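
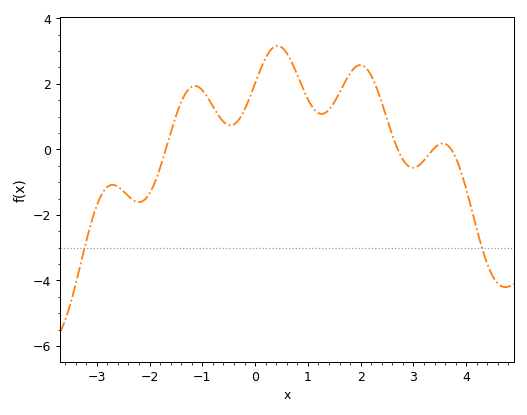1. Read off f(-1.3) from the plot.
1.76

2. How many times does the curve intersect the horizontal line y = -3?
2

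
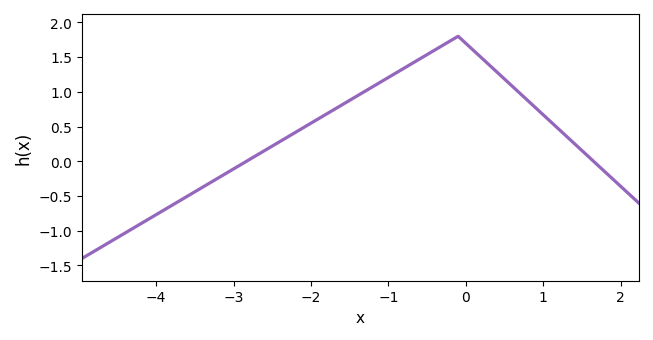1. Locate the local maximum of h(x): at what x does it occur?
-0.1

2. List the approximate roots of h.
-2.8, 1.6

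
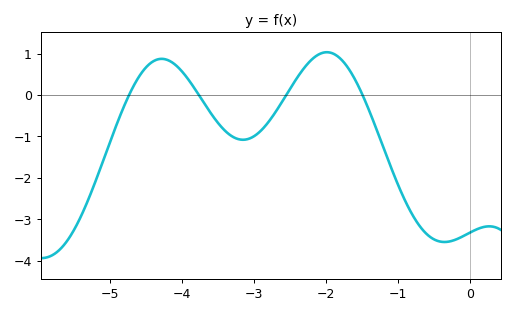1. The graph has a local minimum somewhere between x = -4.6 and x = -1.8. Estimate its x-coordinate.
-3.15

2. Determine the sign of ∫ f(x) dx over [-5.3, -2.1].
negative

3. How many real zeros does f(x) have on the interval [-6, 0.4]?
4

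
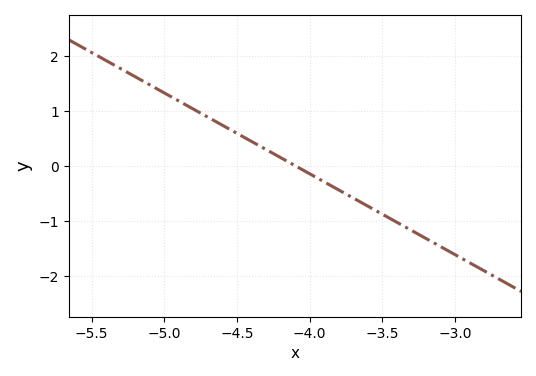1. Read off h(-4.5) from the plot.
0.6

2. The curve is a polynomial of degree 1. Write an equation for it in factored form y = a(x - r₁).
y = -1.47(x + 4.1)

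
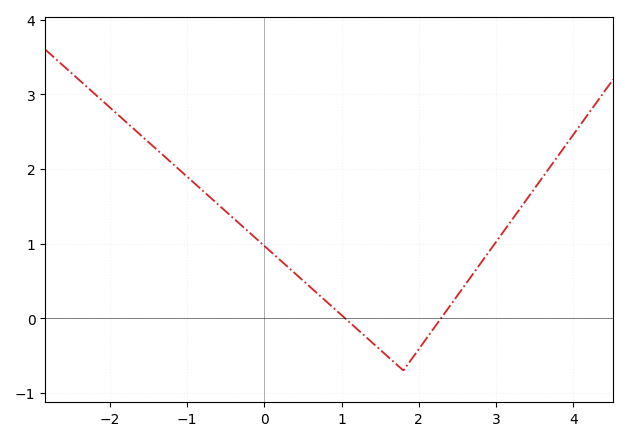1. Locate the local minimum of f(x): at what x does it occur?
1.8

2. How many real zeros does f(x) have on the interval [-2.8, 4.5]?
2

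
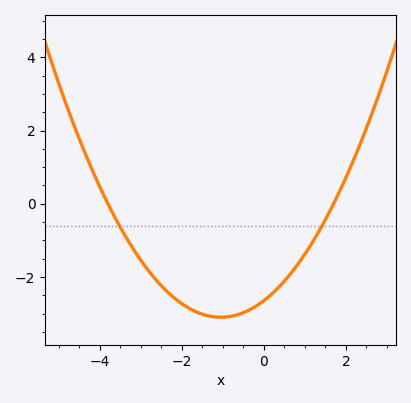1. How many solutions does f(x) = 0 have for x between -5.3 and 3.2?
2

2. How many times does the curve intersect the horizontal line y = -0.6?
2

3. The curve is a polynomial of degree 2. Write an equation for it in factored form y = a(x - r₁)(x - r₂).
y = 0.41(x + 3.8)(x - 1.7)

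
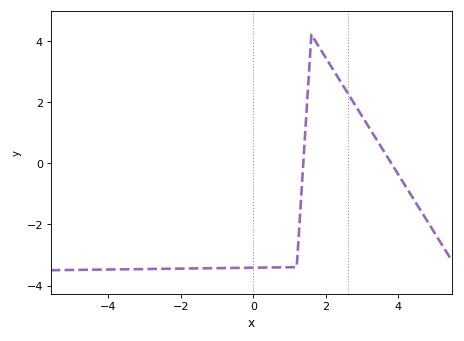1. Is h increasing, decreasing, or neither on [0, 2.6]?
neither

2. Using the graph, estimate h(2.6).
2.29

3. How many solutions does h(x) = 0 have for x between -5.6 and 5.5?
2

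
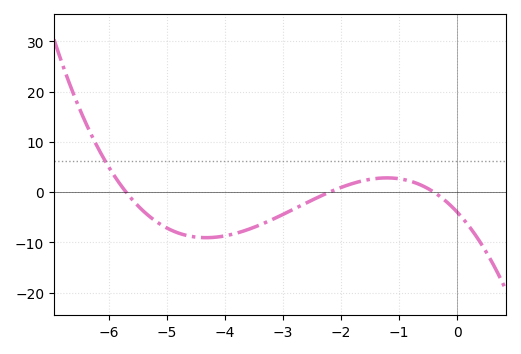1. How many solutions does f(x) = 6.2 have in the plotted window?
1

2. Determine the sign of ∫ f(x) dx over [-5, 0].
negative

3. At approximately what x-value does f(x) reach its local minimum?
-4.4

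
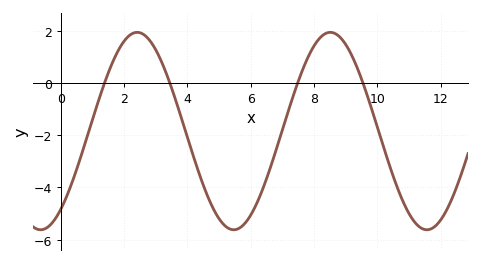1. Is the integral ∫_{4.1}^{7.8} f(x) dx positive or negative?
negative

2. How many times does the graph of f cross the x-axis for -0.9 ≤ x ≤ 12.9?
4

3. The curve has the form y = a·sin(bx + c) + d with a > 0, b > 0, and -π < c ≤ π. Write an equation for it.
y = 3.78sin(1.03x - 0.92) - 1.84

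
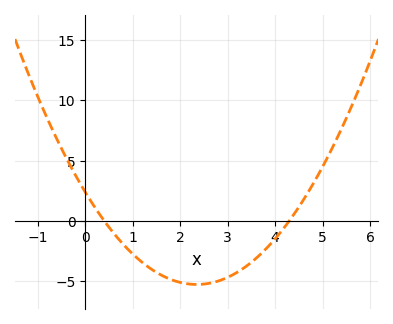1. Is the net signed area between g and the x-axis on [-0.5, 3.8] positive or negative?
negative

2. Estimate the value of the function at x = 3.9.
-2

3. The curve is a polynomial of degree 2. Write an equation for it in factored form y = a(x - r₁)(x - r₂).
y = 1.39(x - 0.4)(x - 4.3)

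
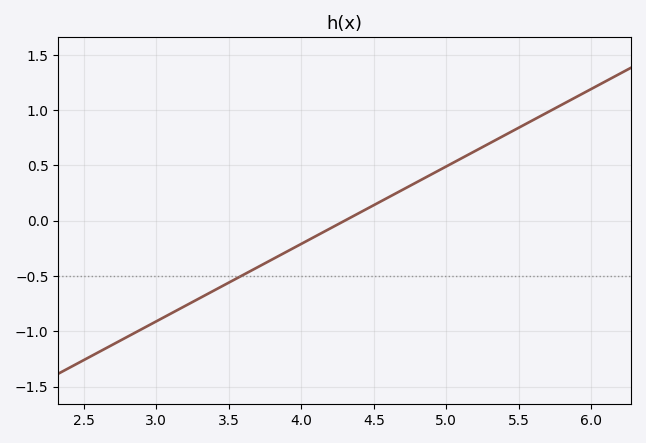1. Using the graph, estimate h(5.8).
1.05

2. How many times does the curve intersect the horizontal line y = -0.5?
1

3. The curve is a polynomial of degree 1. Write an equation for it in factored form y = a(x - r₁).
y = 0.7(x - 4.3)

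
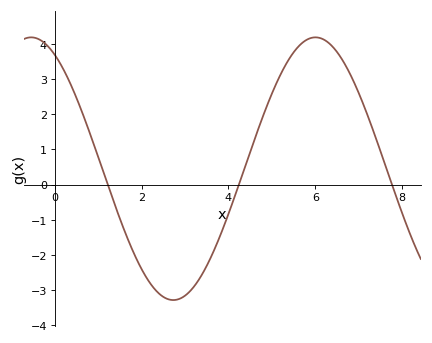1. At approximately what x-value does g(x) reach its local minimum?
2.8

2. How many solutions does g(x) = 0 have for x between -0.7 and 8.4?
3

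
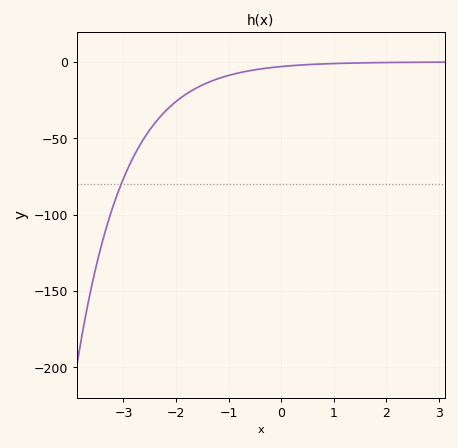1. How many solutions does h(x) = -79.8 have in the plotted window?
1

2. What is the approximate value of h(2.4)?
0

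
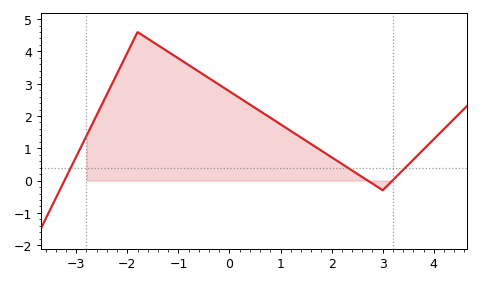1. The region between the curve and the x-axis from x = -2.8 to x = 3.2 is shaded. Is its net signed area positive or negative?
positive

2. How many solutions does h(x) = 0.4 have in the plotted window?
3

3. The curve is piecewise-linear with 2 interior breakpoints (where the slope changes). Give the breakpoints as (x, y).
(-1.8, 4.6); (3, -0.3)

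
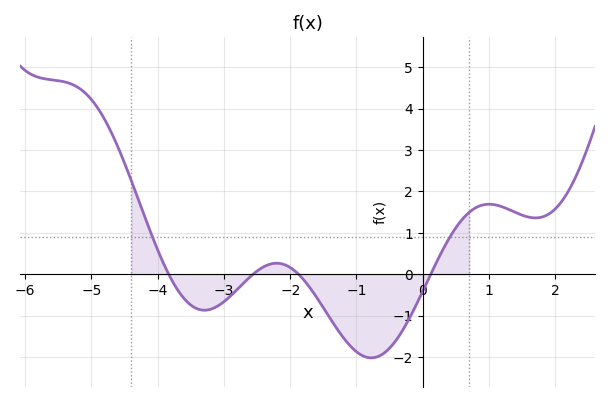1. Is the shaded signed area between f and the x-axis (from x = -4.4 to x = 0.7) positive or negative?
negative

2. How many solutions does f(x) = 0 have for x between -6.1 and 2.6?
4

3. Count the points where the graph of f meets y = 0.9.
2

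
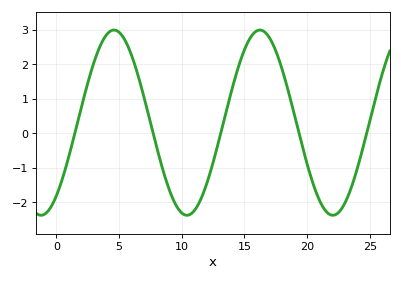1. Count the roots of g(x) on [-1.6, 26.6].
5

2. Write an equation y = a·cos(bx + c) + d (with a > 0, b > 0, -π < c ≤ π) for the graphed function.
y = 2.68cos(0.54x - 2.5) + 0.31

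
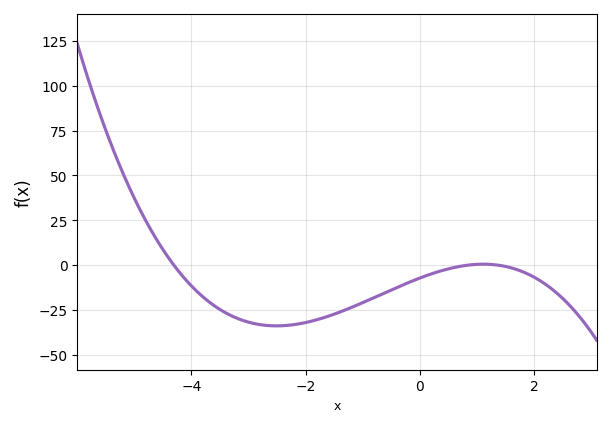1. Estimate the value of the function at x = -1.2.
-23.4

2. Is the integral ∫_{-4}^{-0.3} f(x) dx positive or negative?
negative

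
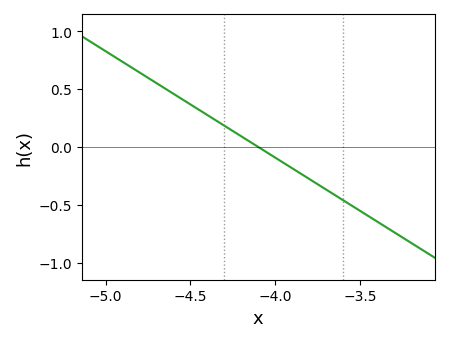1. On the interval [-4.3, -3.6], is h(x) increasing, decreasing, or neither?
decreasing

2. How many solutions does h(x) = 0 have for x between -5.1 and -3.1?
1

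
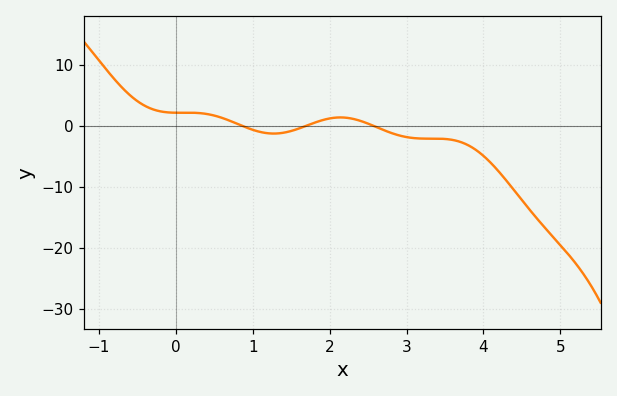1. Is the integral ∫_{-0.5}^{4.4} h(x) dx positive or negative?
negative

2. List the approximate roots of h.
0.86, 1.7, 2.57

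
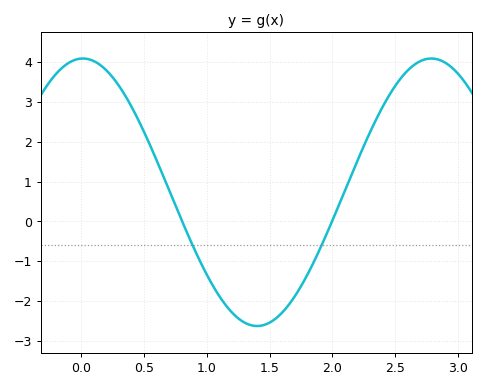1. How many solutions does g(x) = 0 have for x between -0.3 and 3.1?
2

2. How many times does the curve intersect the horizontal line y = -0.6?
2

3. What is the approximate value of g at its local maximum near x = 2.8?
4.09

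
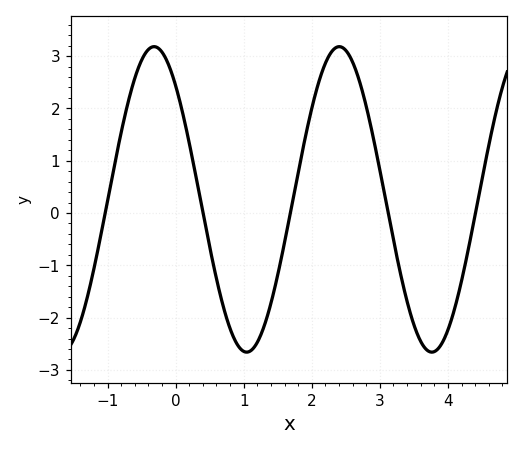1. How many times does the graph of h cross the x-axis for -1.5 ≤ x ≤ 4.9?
5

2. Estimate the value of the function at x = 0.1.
1.9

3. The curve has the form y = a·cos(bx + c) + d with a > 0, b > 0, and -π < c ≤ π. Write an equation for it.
y = 2.92cos(2.3x + 0.73) + 0.26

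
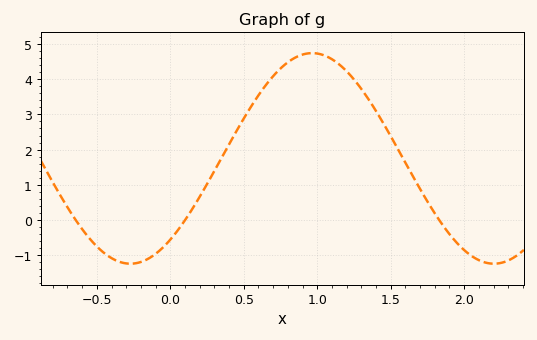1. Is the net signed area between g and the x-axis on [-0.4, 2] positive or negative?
positive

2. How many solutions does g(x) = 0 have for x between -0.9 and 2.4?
3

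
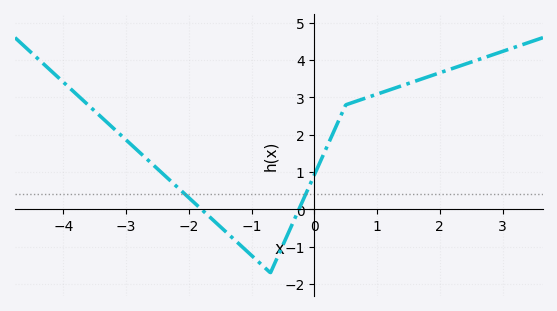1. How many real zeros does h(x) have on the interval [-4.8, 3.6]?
2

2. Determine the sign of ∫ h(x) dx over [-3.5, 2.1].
positive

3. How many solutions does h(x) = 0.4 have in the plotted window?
2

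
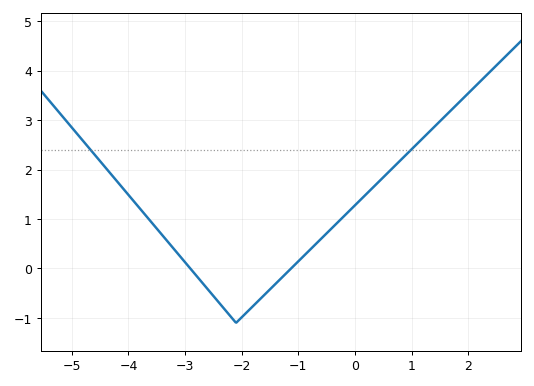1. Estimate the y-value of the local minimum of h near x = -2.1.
-1.1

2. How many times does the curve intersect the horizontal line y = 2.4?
2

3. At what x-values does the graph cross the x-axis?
-2.91, -1.13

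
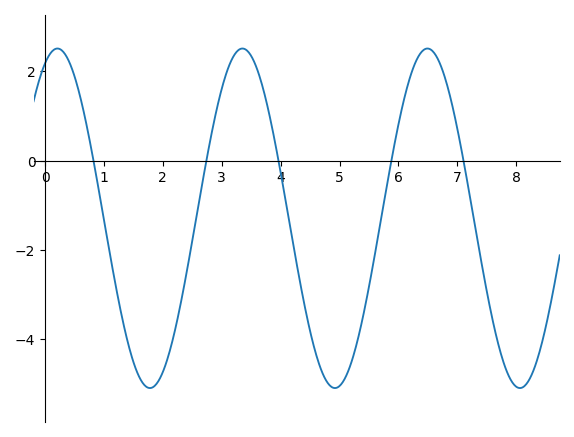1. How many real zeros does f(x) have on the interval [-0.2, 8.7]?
5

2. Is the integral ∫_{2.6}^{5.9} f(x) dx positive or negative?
negative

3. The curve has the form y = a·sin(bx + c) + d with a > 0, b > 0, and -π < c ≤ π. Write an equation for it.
y = 3.8sin(2x + 1.2) - 1.29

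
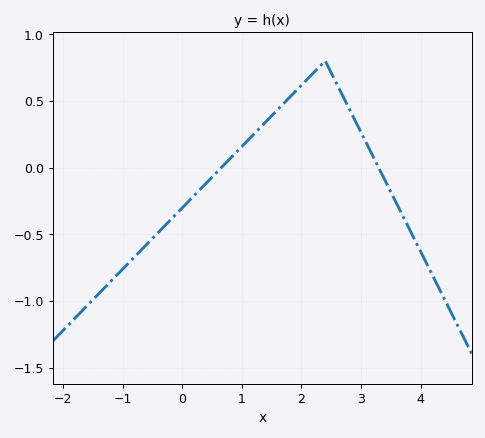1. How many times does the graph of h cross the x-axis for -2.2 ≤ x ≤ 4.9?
2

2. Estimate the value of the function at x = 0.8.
0.05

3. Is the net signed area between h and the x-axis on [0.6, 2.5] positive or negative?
positive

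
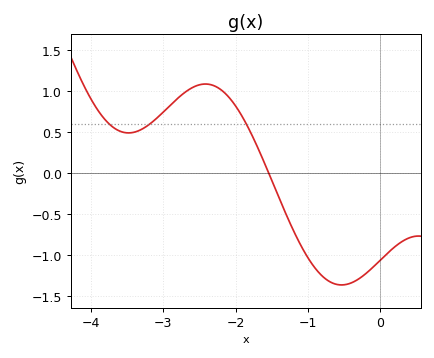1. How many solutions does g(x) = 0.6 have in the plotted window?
3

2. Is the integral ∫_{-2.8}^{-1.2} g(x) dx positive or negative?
positive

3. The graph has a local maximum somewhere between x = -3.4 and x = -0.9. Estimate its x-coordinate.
-2.42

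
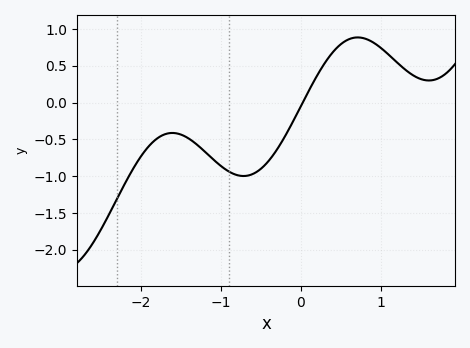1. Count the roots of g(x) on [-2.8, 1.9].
1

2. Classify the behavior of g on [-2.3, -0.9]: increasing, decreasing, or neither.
neither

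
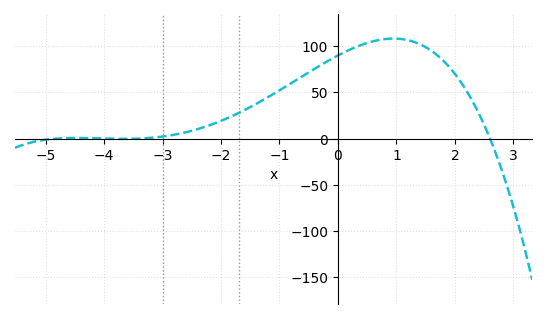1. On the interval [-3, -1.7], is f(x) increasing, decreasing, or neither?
increasing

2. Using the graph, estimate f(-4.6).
0.55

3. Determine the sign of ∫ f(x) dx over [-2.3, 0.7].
positive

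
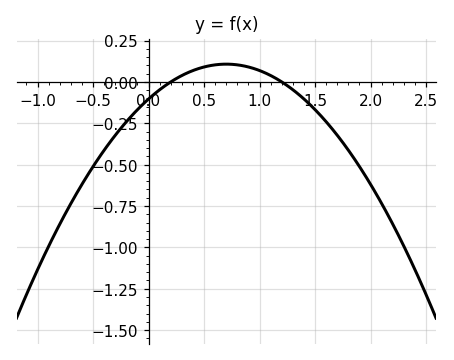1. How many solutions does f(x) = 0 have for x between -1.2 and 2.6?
2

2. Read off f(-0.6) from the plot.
-0.619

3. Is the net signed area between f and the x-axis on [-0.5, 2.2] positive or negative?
negative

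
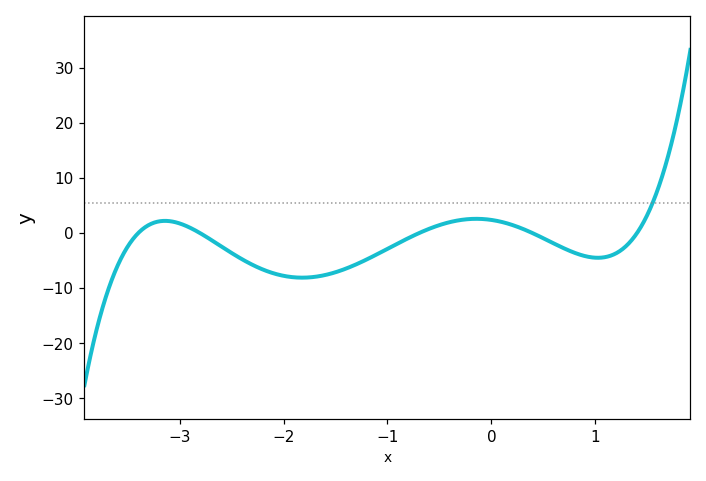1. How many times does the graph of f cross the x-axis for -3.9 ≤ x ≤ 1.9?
5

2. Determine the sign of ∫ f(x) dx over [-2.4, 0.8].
negative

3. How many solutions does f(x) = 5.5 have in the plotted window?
1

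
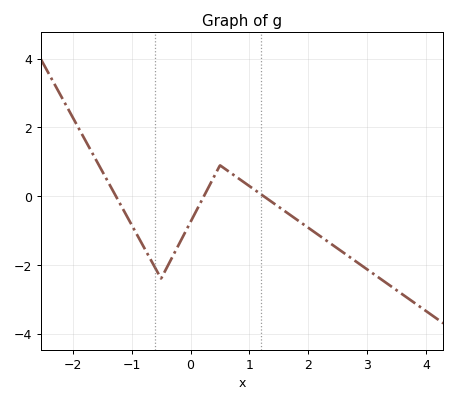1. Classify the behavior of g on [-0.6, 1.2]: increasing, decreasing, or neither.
neither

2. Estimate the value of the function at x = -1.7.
1.35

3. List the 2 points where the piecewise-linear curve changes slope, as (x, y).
(-0.5, -2.4); (0.5, 0.9)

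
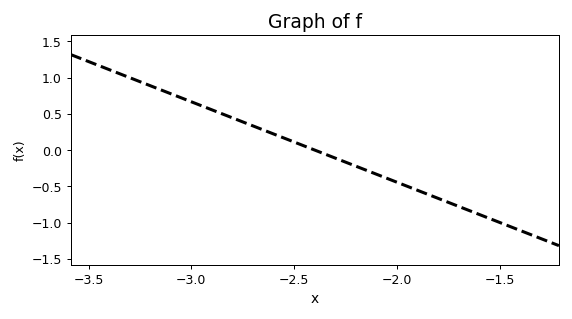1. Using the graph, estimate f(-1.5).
-1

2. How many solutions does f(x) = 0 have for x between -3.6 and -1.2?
1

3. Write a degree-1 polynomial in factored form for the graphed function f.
y = -1.11(x + 2.4)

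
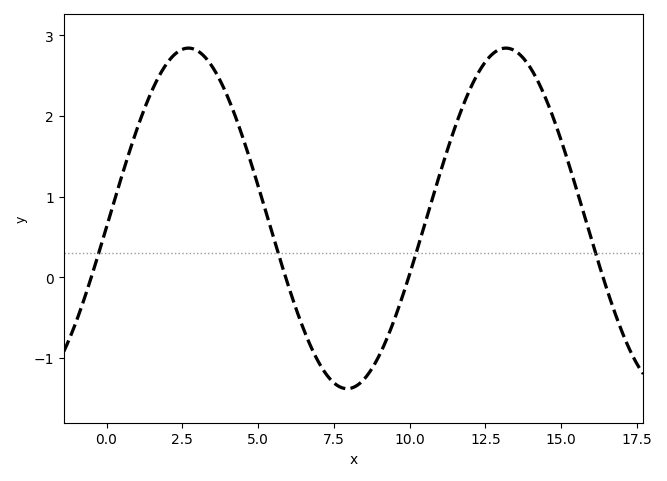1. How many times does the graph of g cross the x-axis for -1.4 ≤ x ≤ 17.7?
4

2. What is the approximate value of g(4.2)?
2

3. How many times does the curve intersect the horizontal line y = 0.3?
4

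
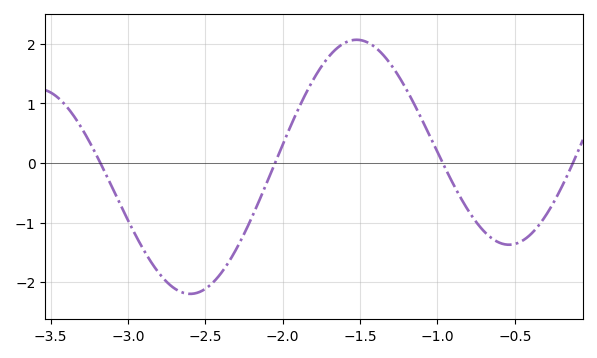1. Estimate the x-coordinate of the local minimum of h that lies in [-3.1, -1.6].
-2.6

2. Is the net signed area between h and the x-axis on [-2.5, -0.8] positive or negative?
positive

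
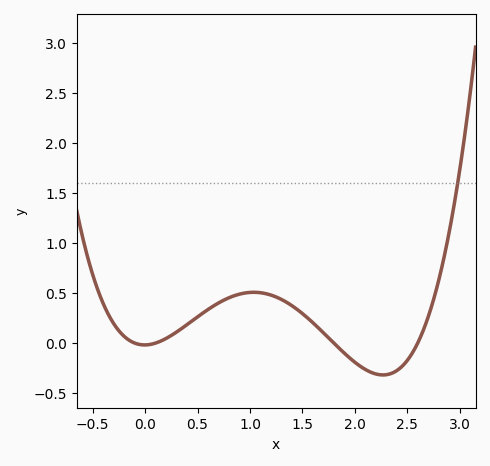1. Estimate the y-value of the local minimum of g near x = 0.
-0.019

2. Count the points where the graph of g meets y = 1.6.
1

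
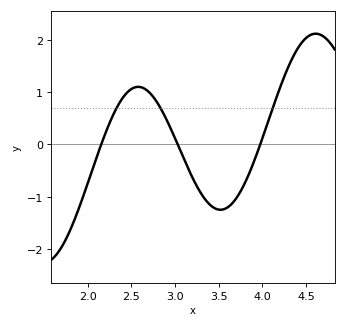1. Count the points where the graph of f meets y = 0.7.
3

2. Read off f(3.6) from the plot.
-1.21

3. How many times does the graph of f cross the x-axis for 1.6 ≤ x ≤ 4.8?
3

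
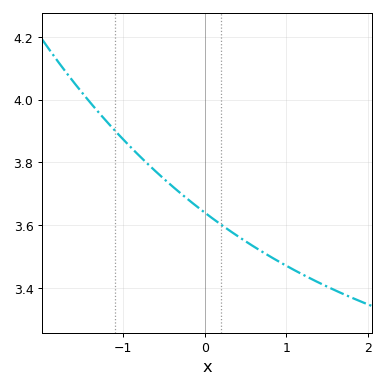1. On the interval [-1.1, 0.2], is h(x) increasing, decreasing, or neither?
decreasing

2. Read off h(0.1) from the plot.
3.62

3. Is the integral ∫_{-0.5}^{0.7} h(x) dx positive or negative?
positive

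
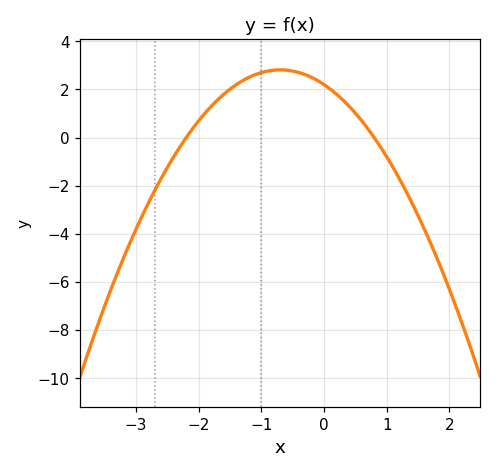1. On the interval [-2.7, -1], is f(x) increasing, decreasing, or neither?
increasing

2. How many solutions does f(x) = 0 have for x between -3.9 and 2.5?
2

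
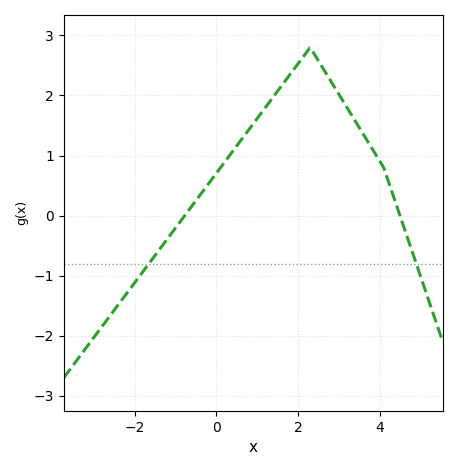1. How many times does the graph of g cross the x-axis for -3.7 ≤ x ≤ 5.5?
2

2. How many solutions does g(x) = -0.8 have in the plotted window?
2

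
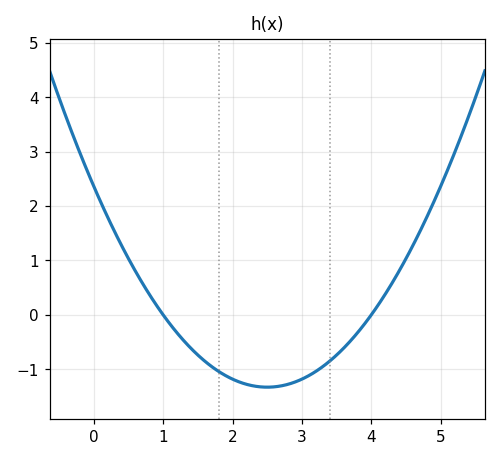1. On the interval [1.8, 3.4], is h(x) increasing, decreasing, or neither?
neither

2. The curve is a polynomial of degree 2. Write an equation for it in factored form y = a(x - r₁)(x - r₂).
y = 0.59(x - 1)(x - 4)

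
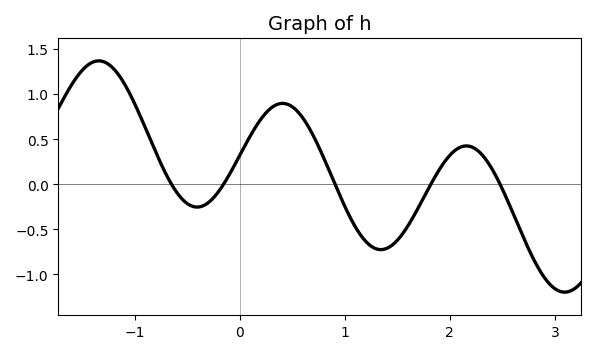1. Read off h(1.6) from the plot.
-0.462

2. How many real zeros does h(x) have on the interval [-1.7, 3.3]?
5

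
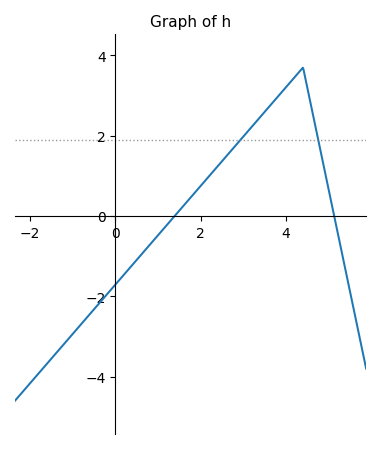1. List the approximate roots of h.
1.39, 5.13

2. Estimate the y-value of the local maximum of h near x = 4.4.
3.7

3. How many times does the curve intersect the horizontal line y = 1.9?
2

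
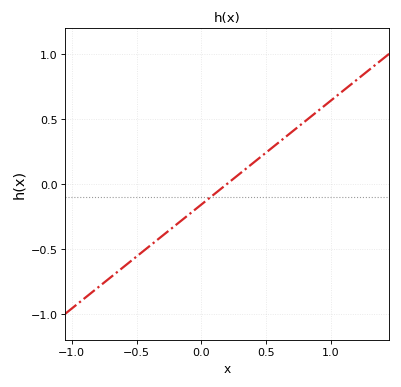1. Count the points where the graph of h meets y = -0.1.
1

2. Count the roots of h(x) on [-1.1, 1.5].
1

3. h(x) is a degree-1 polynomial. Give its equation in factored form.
y = 0.8(x - 0.2)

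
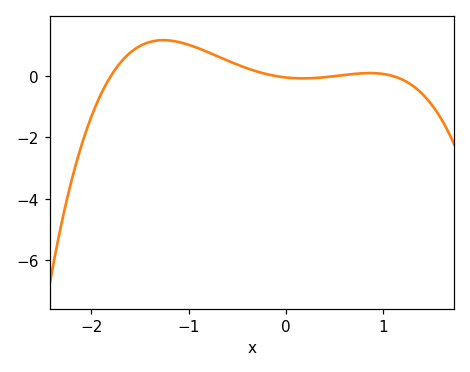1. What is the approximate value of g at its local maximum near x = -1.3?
1.17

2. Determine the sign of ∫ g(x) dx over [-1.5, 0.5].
positive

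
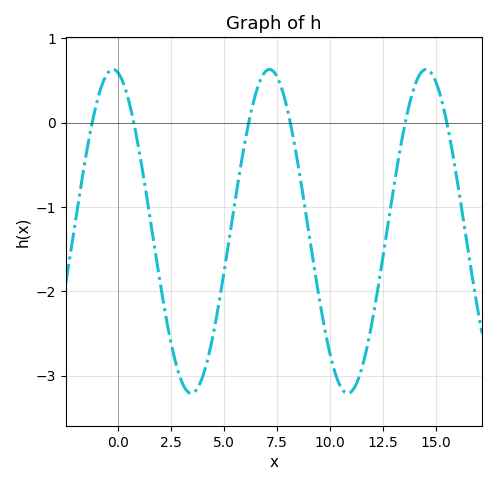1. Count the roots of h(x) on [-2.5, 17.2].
6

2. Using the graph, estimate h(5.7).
-0.642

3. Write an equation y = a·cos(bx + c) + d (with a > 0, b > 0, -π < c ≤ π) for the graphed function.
y = 1.92cos(0.85x + 0.212) - 1.29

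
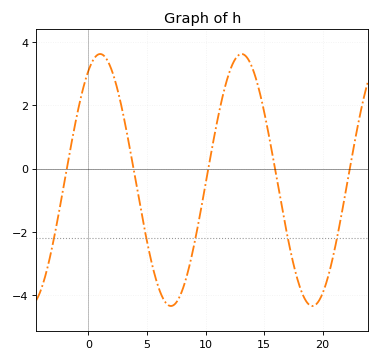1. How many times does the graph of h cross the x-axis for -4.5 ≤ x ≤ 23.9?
5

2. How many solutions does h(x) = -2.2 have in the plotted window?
5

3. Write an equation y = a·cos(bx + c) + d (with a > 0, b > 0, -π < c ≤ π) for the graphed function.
y = 3.98cos(0.52x - 0.522) - 0.36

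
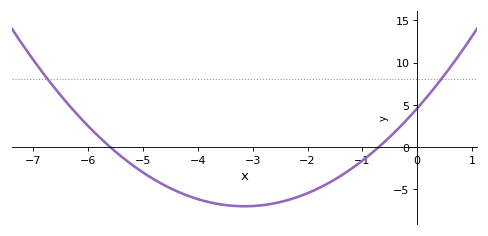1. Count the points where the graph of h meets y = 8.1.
2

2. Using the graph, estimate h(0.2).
6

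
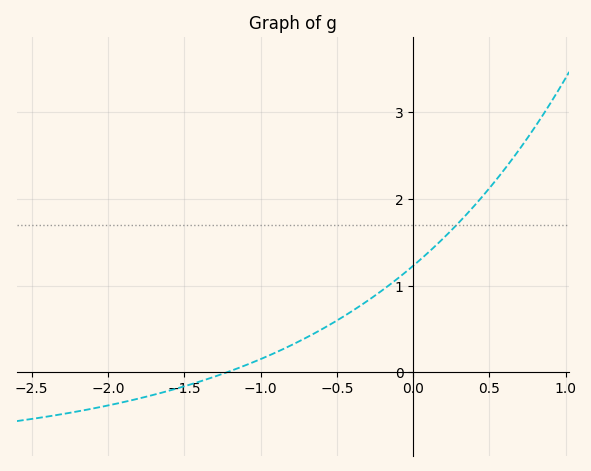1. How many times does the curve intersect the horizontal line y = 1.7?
1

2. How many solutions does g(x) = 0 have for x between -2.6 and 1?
1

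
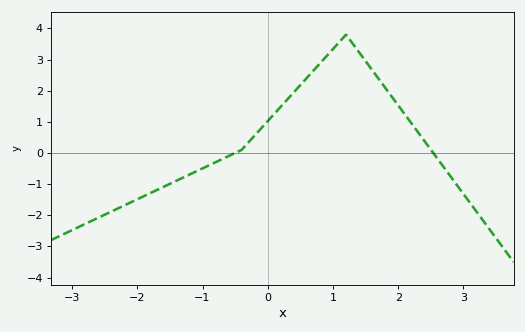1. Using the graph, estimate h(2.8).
-0.7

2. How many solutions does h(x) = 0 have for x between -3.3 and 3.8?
2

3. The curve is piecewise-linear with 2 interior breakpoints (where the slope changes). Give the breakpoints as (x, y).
(-0.4, 0.1); (1.2, 3.8)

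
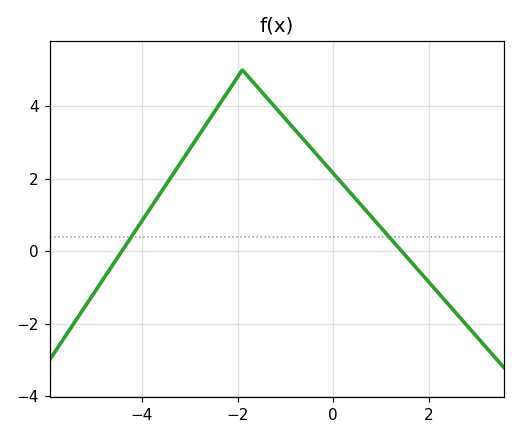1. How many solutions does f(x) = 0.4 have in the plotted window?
2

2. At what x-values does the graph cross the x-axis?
-4.42, 1.43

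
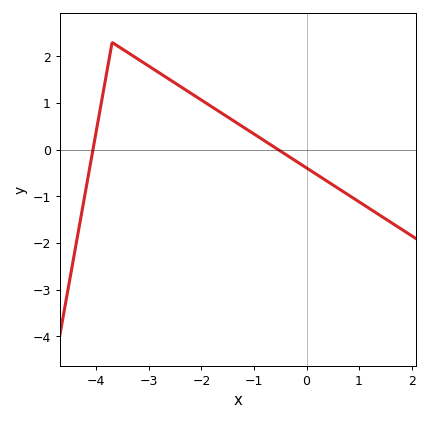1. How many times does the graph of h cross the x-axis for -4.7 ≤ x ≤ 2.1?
2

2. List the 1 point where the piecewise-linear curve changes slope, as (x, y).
(-3.7, 2.3)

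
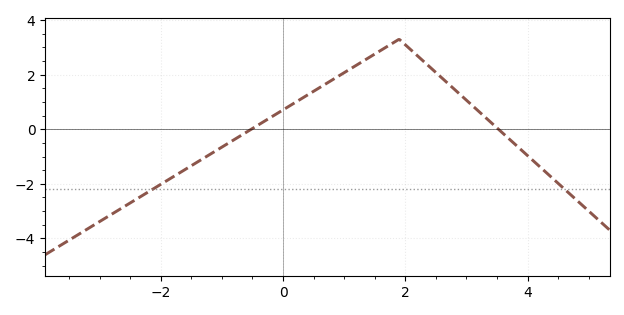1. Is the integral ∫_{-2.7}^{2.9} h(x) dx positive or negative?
positive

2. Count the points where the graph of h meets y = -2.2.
2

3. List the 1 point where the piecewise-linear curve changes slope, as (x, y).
(1.9, 3.3)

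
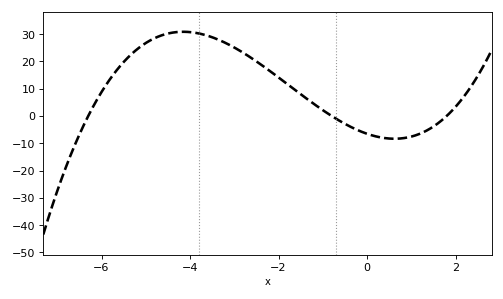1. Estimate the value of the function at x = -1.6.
9.2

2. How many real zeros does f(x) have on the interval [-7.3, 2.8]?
3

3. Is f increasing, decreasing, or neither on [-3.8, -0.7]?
decreasing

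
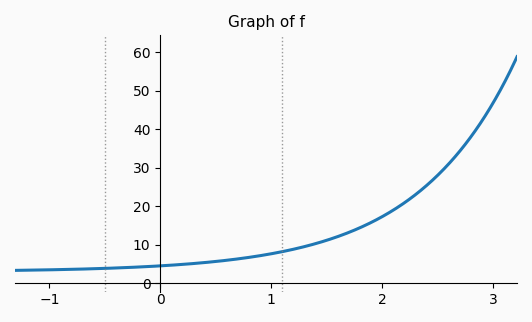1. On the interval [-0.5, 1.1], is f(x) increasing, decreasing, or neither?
increasing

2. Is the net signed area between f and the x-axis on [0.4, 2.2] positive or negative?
positive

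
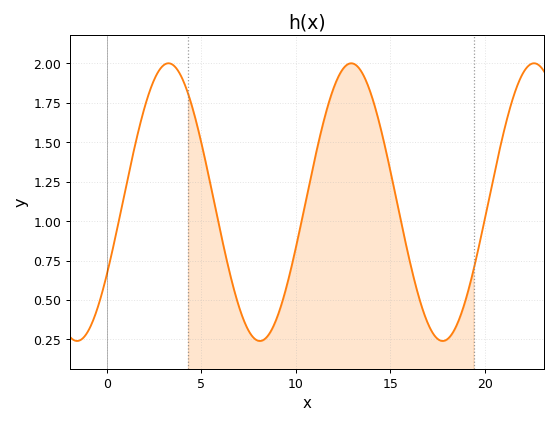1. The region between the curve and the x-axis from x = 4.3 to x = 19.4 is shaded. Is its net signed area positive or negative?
positive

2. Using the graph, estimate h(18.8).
0.432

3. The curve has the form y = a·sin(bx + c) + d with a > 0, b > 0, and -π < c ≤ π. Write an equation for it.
y = 0.88sin(0.65x - 0.552) + 1.12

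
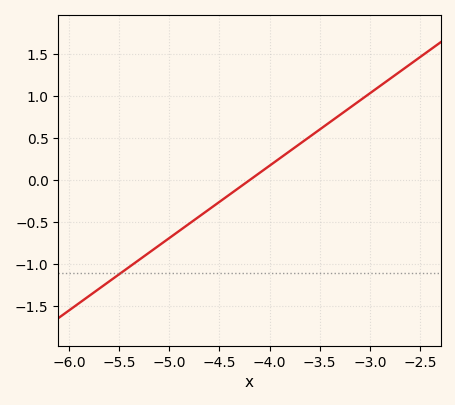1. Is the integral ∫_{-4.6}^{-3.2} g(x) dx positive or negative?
positive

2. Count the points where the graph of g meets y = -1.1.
1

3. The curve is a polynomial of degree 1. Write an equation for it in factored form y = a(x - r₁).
y = 0.86(x + 4.2)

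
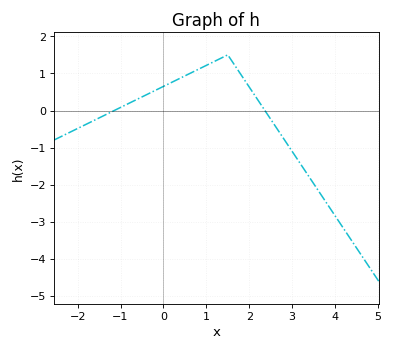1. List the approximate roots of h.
-1.2, 2.4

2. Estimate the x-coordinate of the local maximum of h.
1.4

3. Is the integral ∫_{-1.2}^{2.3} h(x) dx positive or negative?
positive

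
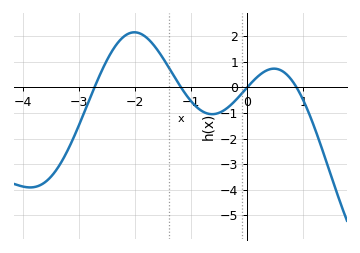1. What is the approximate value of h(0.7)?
0.5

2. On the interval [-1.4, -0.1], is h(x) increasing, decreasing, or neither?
neither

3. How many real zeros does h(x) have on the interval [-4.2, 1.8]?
4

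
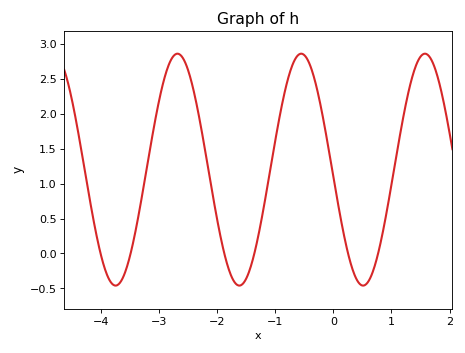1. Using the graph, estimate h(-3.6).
-0.3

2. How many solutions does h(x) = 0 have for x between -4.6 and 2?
6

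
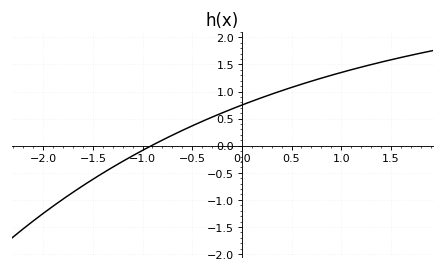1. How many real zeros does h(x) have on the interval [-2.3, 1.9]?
1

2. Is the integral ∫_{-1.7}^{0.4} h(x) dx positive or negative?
positive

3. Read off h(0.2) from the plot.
0.9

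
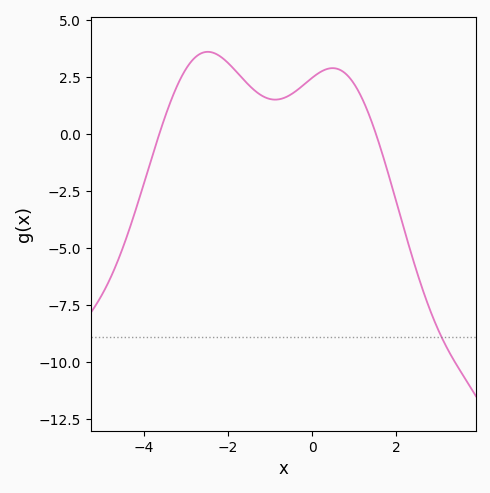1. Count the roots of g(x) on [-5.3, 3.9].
2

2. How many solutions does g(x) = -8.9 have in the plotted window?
1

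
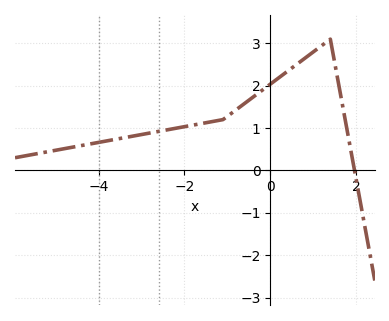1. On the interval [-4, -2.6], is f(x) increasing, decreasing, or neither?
increasing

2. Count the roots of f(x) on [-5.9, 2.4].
1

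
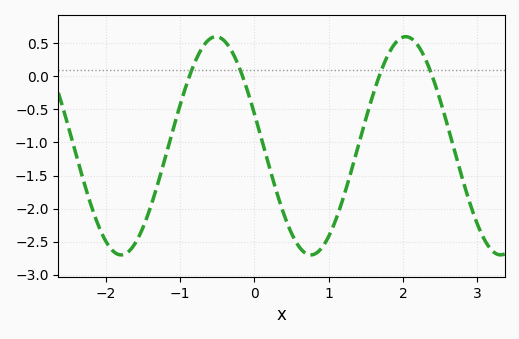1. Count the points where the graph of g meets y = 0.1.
4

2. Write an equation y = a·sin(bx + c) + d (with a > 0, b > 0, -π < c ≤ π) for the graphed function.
y = 1.65sin(2.46x + 2.84) - 1.05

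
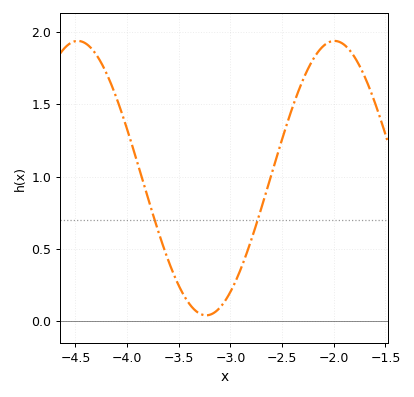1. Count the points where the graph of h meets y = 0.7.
2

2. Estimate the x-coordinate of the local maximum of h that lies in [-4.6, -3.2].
-4.48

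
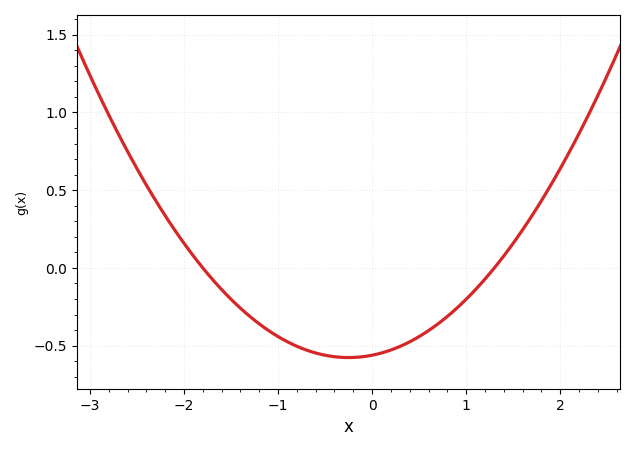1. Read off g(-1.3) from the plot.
-0.312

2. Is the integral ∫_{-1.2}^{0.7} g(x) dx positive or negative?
negative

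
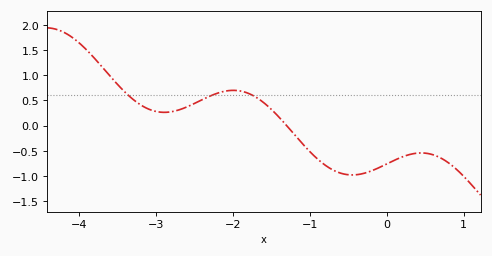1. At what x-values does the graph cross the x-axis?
-1.3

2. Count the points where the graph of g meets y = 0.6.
3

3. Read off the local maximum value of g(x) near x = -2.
0.7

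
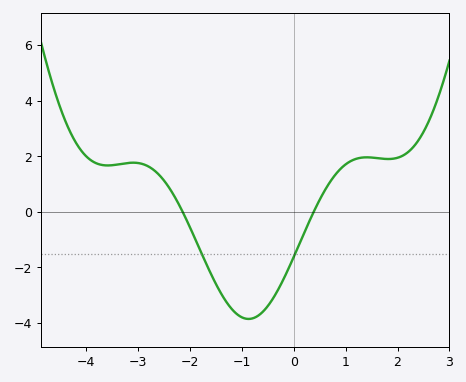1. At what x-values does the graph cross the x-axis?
-2.2, 0.4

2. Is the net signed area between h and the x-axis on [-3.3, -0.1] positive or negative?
negative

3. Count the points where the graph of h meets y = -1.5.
2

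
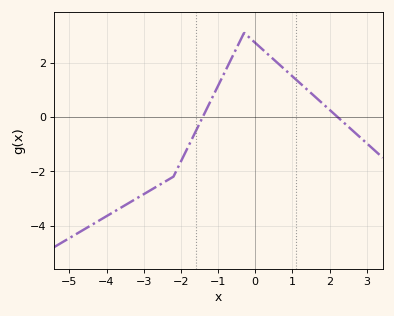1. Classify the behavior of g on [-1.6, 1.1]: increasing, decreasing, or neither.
neither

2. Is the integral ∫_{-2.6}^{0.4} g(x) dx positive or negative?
positive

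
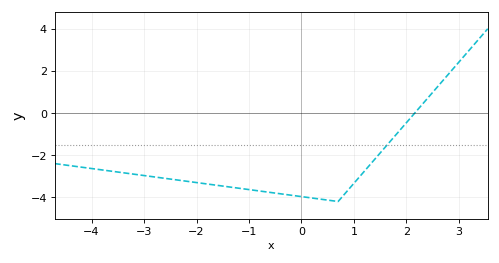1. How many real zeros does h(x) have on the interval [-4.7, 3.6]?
1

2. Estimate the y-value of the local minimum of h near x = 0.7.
-4.2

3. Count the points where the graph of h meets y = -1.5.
1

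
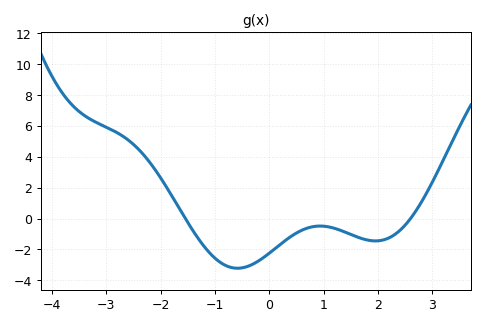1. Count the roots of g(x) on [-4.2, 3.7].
2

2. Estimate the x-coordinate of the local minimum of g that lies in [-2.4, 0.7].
-0.6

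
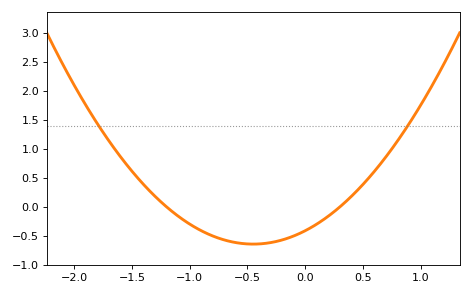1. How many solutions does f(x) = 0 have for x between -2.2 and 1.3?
2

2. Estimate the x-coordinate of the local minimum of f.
-0.45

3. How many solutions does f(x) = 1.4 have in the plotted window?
2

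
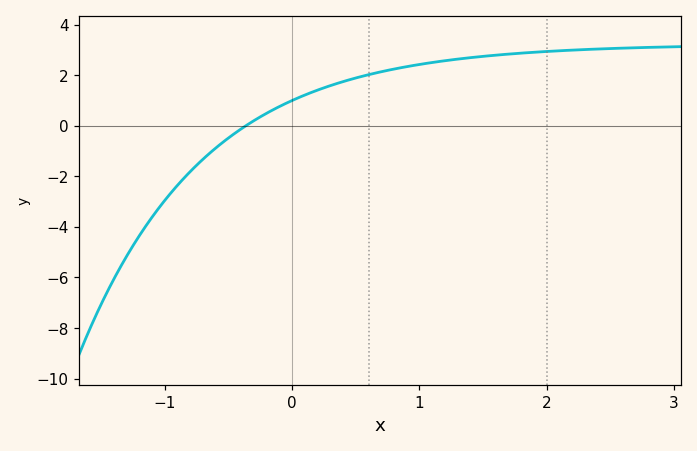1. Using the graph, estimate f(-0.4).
-0.2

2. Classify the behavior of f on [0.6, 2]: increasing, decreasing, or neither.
increasing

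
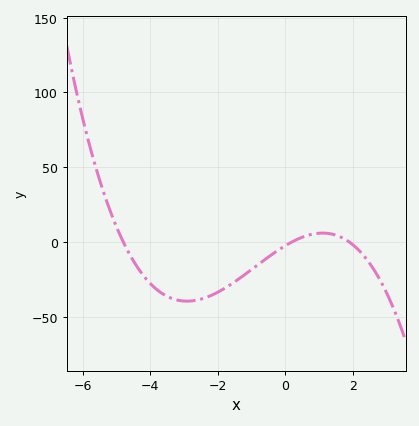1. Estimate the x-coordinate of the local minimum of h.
-3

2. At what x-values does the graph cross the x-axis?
-4.8, 0.2, 1.8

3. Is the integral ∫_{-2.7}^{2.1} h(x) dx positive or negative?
negative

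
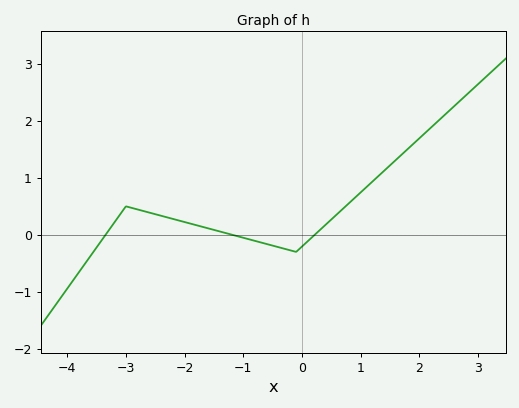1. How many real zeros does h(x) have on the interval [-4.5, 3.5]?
3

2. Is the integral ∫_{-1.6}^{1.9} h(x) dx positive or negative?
positive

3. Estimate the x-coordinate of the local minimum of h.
-0.2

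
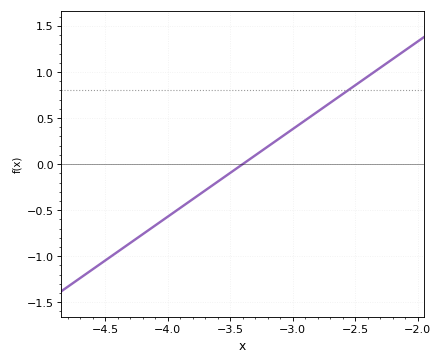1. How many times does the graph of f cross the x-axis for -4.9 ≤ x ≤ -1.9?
1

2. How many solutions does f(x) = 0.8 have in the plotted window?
1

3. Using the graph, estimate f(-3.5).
-0.095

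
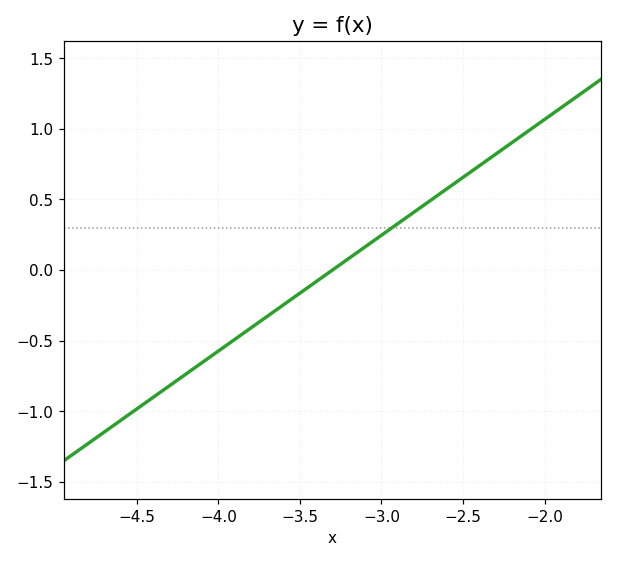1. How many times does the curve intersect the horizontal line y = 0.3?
1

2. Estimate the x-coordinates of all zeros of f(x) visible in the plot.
-3.3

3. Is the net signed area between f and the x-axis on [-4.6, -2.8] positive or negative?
negative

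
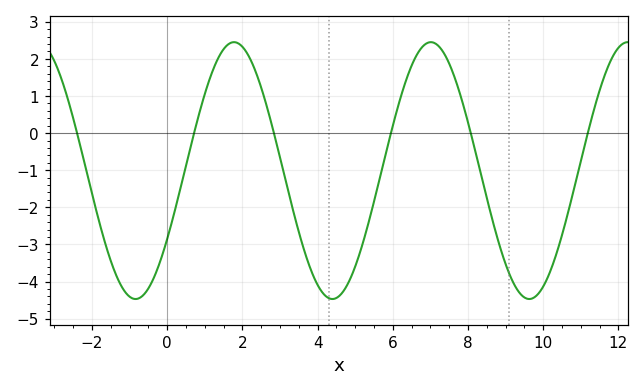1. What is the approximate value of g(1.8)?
2.4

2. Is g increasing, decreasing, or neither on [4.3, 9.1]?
neither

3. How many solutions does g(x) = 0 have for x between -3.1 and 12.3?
6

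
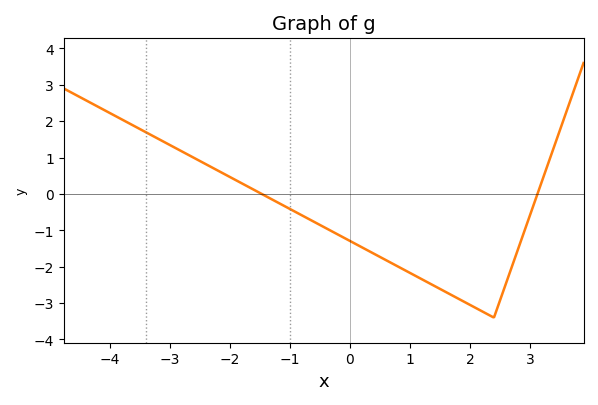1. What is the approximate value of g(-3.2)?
1.5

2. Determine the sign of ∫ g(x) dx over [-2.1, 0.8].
negative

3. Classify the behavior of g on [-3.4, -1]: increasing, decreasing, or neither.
decreasing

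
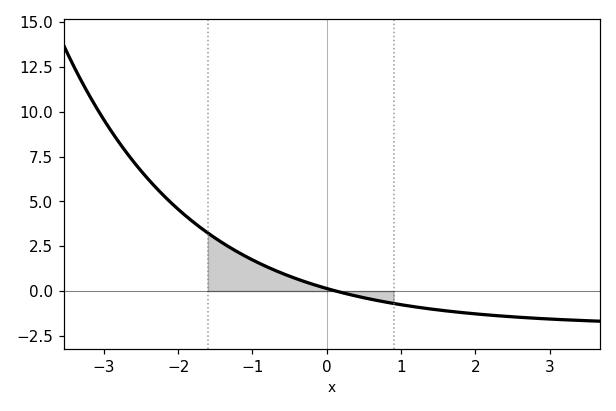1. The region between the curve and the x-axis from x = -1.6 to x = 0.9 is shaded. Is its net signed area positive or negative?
positive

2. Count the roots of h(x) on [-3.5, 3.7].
1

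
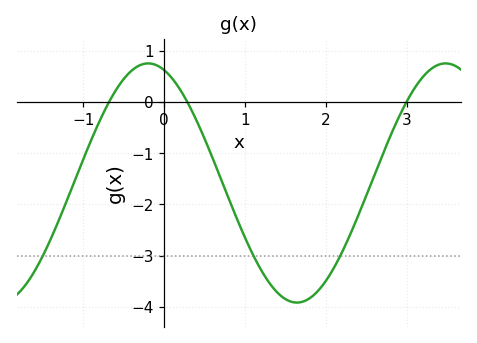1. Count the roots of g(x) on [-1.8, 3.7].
3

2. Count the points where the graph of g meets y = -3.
3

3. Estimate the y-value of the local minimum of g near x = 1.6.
-3.92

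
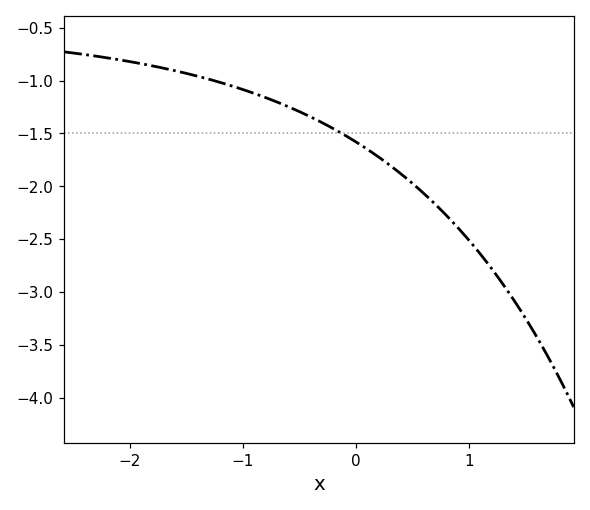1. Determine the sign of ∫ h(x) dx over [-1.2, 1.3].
negative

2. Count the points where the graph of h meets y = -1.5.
1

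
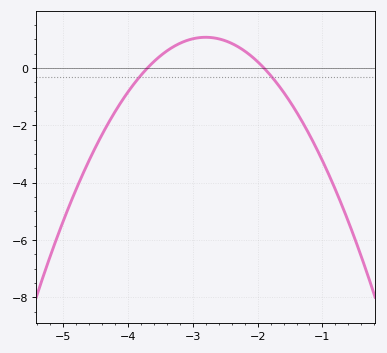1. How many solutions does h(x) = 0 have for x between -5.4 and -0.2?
2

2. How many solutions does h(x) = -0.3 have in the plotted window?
2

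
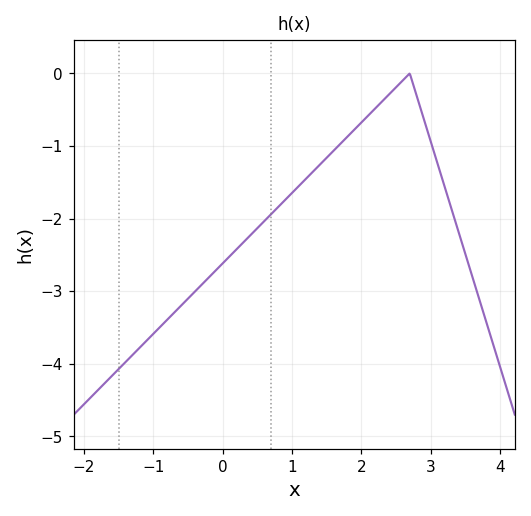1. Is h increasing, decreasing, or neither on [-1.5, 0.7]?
increasing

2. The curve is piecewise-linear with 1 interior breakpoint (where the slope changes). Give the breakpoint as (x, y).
(2.7, 0)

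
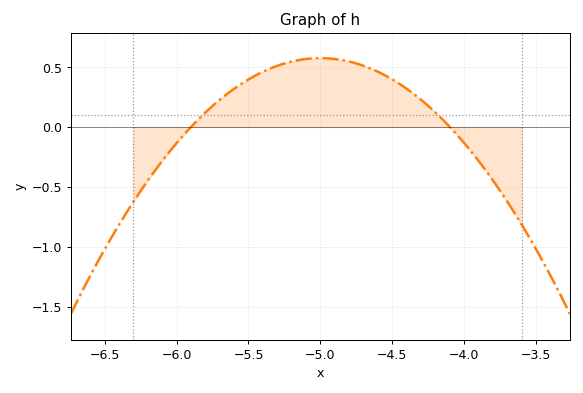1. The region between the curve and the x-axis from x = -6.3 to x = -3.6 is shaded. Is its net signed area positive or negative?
positive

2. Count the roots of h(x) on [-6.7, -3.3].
2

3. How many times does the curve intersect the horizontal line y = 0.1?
2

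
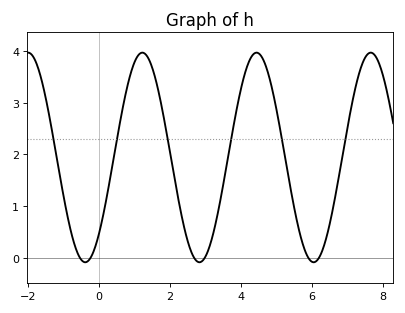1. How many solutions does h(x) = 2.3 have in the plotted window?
6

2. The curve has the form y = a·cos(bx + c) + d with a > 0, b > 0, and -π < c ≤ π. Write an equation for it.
y = 2.03cos(1.95x - 2.38) + 1.94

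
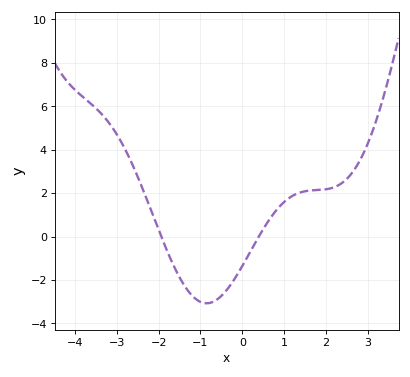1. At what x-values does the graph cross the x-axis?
-2, 0.4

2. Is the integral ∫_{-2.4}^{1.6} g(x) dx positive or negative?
negative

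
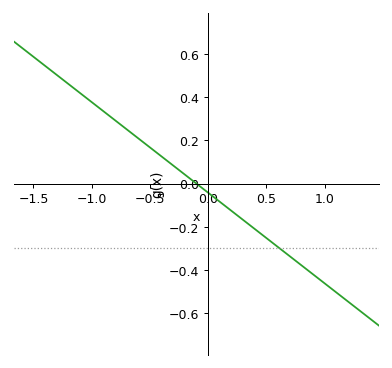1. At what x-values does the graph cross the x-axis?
-0.1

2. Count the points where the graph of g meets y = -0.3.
1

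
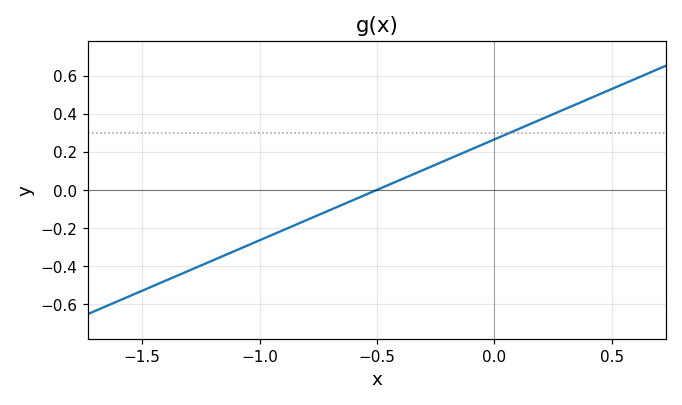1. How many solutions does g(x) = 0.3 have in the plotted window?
1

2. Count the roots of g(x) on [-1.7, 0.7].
1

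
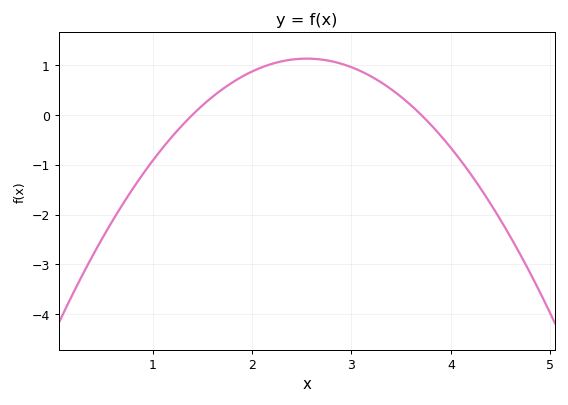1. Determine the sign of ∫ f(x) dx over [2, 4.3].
positive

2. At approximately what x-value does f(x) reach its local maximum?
2.55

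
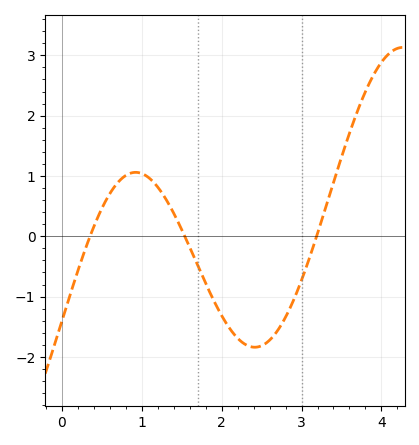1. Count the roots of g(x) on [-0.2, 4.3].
3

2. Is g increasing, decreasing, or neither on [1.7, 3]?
neither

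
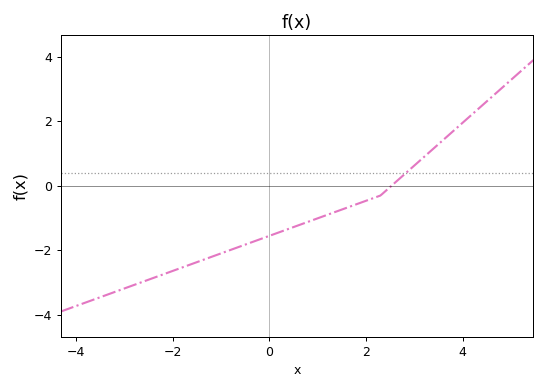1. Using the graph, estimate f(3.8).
1.6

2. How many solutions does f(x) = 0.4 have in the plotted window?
1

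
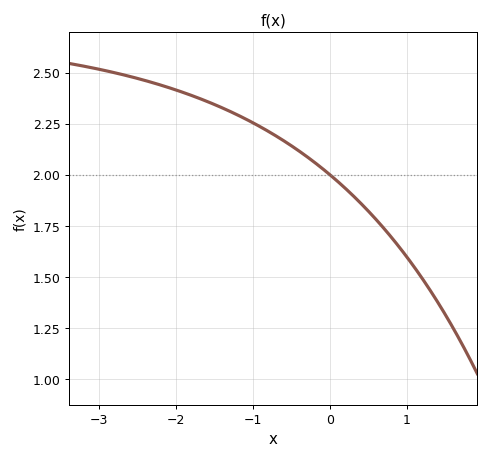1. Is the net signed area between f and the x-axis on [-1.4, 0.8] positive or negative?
positive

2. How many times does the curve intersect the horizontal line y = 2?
1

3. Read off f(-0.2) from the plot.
2.06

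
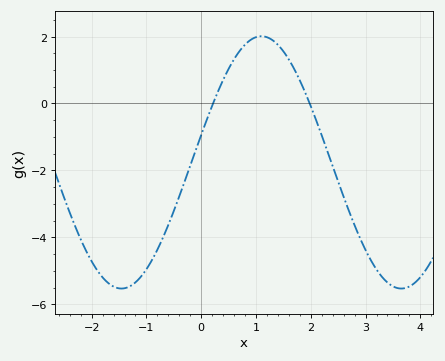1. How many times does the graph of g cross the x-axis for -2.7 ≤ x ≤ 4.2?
2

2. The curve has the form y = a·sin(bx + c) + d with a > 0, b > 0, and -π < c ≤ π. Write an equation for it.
y = 3.77sin(1.23x + 0.22) - 1.76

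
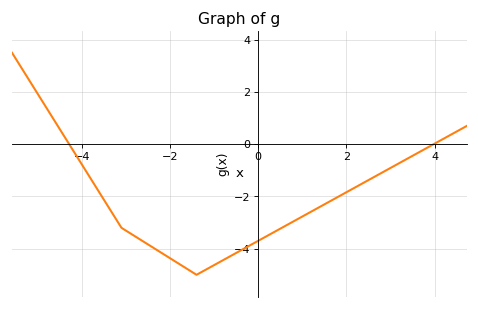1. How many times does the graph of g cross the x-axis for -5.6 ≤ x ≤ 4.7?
2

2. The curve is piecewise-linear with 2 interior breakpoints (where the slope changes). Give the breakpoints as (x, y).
(-3.1, -3.2); (-1.4, -5)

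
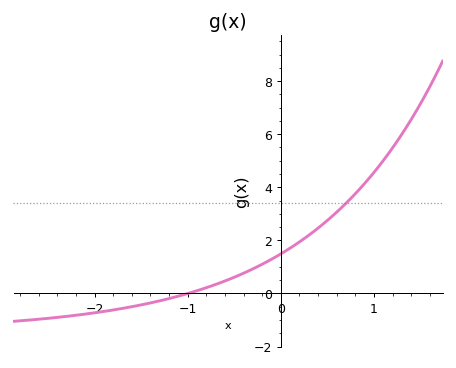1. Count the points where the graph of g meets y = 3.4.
1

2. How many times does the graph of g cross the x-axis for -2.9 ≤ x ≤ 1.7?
1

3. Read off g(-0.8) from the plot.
0.216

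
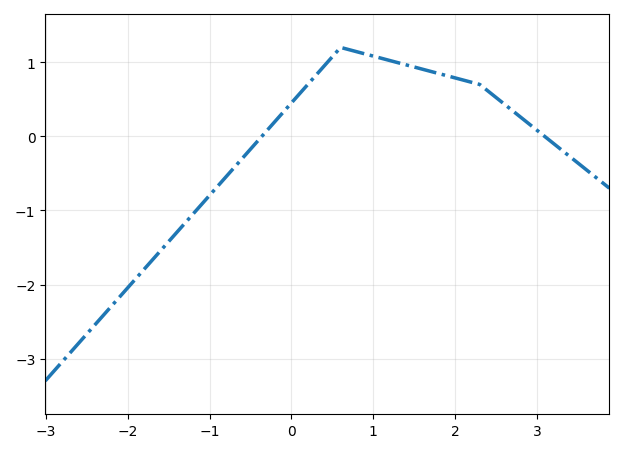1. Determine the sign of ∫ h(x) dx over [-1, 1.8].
positive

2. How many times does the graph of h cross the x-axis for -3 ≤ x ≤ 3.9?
2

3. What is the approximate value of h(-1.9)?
-1.92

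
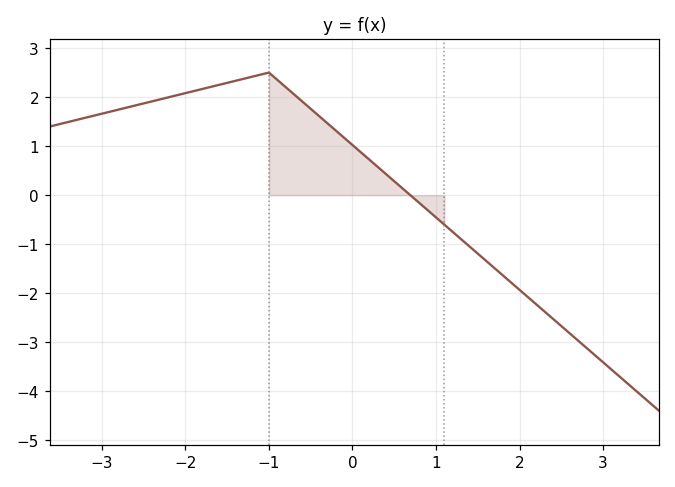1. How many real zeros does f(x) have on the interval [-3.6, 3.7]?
1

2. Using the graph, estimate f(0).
1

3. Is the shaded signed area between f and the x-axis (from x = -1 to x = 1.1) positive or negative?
positive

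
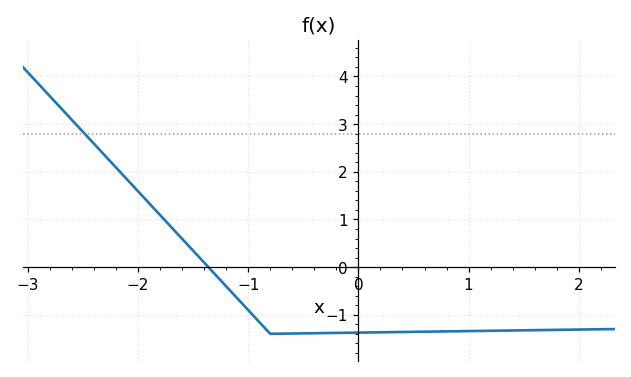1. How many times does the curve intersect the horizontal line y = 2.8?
1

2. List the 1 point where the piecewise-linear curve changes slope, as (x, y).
(-0.8, -1.4)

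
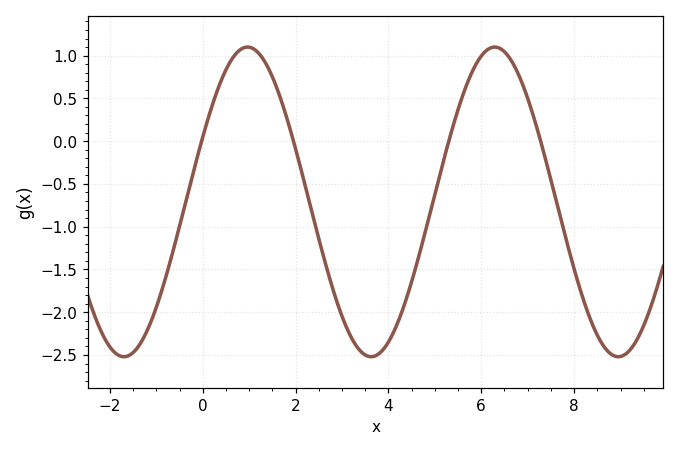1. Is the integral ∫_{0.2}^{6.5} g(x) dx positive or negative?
negative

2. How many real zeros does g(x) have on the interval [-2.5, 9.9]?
4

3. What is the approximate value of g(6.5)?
1.04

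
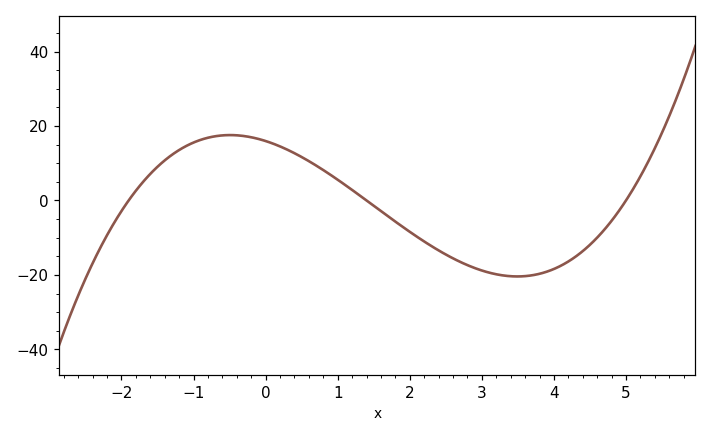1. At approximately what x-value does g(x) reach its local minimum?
3.4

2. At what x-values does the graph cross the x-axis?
-1.8, 1.4, 5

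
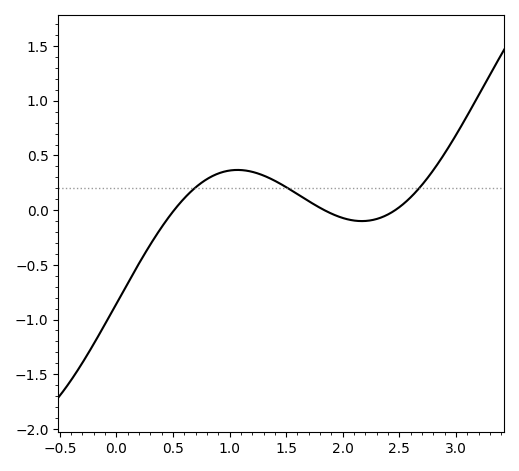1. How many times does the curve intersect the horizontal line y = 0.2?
3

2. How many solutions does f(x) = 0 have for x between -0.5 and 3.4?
3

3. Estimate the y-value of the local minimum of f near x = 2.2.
-0.1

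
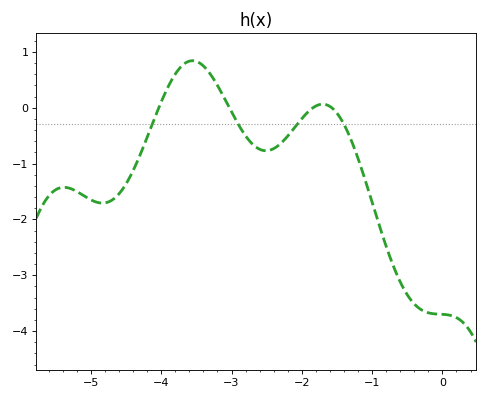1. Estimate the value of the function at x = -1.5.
-0.1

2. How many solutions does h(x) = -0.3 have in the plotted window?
4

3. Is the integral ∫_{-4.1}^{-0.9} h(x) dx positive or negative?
negative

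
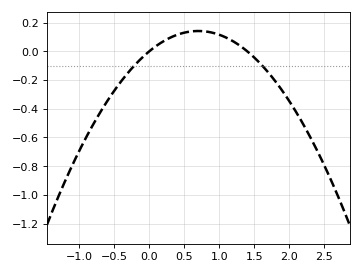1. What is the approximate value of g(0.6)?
0.139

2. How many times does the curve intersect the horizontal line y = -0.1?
2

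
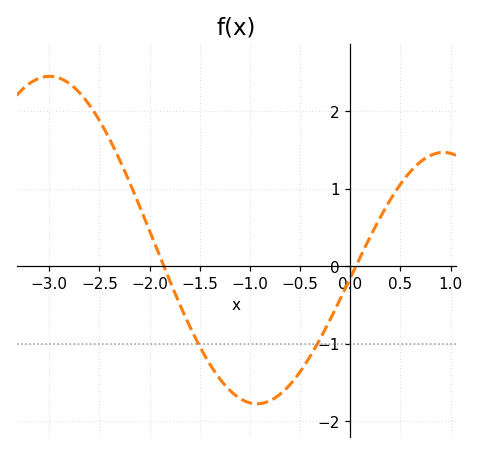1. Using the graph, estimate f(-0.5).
-1.36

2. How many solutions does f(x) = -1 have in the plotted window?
2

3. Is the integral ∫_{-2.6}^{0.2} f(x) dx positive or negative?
negative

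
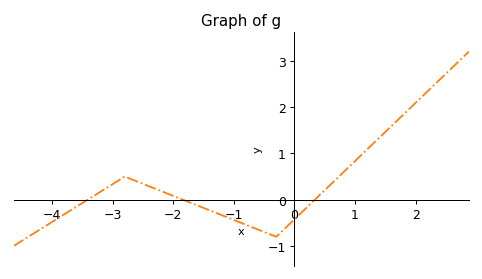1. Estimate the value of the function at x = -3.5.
-0.1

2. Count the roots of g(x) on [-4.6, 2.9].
3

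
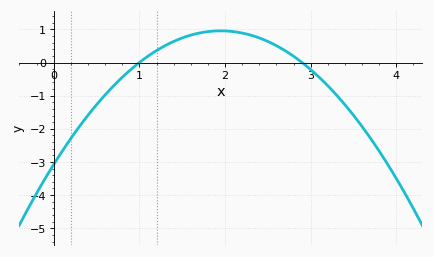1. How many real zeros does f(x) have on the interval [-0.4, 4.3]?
2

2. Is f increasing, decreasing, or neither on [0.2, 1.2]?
increasing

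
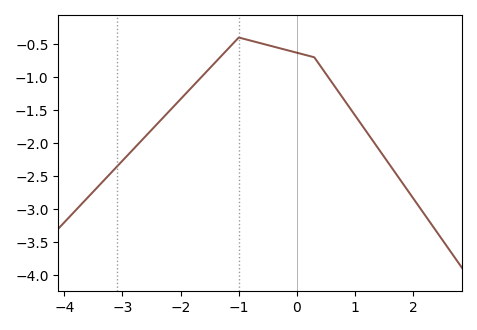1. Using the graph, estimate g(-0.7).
-0.469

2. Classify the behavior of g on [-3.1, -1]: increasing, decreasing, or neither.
increasing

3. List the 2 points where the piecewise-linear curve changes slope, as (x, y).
(-1, -0.4); (0.3, -0.7)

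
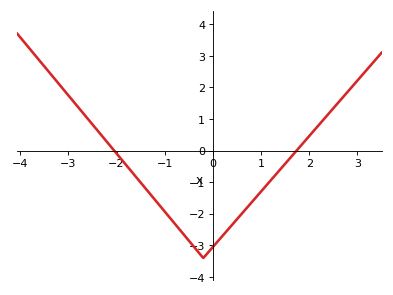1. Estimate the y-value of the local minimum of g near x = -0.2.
-3.4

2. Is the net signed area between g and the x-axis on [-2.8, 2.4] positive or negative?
negative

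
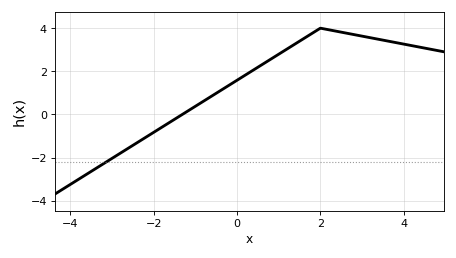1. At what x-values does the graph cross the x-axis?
-1.4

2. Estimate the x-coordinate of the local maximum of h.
2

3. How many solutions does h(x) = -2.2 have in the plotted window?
1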